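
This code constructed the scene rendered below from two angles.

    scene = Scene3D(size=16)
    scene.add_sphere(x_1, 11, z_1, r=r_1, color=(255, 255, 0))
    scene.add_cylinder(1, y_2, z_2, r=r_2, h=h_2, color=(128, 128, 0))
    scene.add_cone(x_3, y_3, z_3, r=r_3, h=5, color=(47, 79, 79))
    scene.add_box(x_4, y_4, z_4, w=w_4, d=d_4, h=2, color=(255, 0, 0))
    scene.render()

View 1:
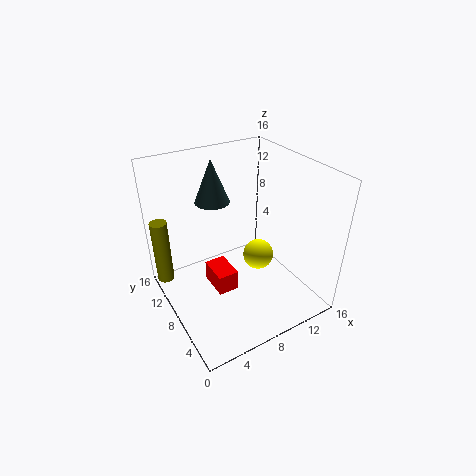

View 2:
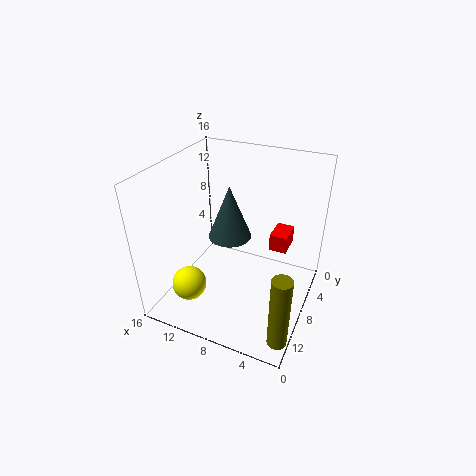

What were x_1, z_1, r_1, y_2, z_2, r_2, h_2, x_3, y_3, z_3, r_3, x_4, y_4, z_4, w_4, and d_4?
x_1 = 13, z_1 = 2, r_1 = 2, y_2 = 14, z_2 = 1, r_2 = 1, h_2 = 8, x_3 = 7, y_3 = 12, z_3 = 11, r_3 = 2, x_4 = 3, y_4 = 3, z_4 = 6, w_4 = 2, d_4 = 3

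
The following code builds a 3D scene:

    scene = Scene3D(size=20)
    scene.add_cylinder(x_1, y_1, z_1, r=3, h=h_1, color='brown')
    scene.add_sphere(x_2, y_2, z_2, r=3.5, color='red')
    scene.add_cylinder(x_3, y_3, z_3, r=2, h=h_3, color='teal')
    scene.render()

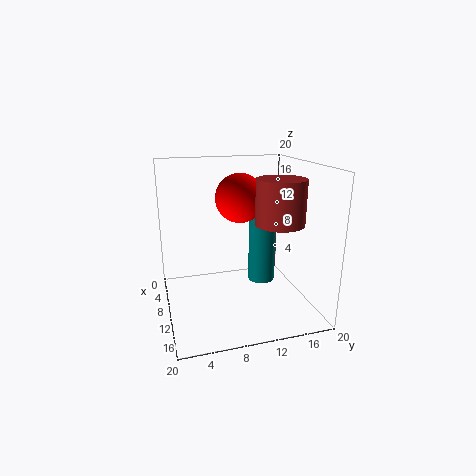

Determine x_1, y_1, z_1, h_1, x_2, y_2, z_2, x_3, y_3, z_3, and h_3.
x_1 = 16
y_1 = 13.5
z_1 = 13.5
h_1 = 5.5
x_2 = 7.5
y_2 = 11
z_2 = 15
x_3 = 7.5
y_3 = 14.5
z_3 = 2
h_3 = 10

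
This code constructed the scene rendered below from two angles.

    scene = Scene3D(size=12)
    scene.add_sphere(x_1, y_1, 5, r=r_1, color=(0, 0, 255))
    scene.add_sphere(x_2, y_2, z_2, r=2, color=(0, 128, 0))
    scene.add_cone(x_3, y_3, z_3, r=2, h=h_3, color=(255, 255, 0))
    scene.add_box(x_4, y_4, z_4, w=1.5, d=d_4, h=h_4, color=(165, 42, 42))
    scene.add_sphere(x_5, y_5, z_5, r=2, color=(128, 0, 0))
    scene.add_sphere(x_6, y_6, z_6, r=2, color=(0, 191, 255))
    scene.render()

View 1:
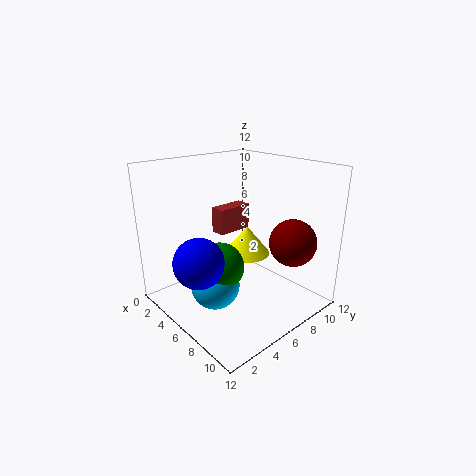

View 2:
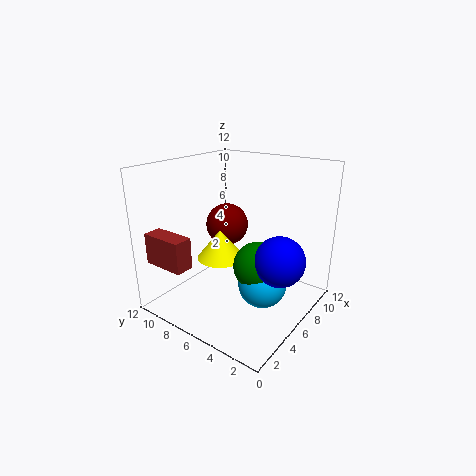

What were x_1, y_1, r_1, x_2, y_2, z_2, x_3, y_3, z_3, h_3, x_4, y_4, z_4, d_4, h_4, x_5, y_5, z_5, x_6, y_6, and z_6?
x_1 = 6
y_1 = 2
r_1 = 2
x_2 = 6
y_2 = 4
z_2 = 4
x_3 = 5.5
y_3 = 7.5
z_3 = 4
h_3 = 2.5
x_4 = 0.5
y_4 = 7.5
z_4 = 4.5
d_4 = 3.5
h_4 = 2.5
x_5 = 9
y_5 = 9.5
z_5 = 5.5
x_6 = 6
y_6 = 3.5
z_6 = 2.5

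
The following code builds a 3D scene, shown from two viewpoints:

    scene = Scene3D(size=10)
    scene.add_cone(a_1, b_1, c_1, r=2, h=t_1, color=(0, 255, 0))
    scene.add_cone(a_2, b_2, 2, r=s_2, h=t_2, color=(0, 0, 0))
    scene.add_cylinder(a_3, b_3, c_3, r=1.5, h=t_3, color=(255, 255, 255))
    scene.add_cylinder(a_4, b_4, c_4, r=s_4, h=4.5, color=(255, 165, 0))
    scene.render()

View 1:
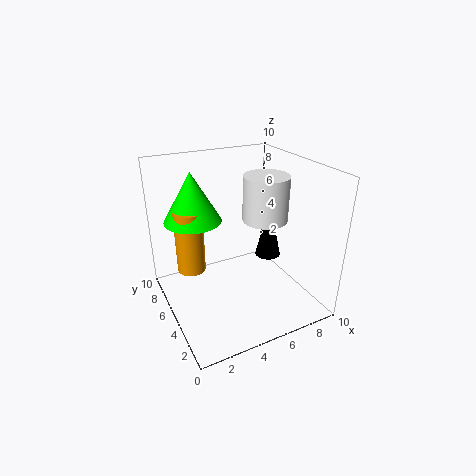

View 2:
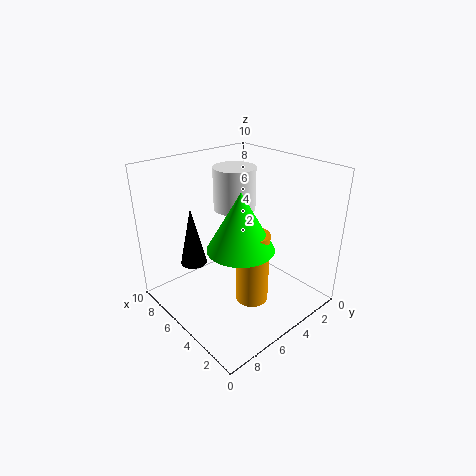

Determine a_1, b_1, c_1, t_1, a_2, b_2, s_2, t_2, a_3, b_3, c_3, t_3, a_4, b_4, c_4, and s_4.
a_1 = 2.5
b_1 = 7
c_1 = 6
t_1 = 3.5
a_2 = 8.5
b_2 = 6.5
s_2 = 1
t_2 = 4.5
a_3 = 6.5
b_3 = 4
c_3 = 6.5
t_3 = 3
a_4 = 2
b_4 = 6.5
c_4 = 2.5
s_4 = 1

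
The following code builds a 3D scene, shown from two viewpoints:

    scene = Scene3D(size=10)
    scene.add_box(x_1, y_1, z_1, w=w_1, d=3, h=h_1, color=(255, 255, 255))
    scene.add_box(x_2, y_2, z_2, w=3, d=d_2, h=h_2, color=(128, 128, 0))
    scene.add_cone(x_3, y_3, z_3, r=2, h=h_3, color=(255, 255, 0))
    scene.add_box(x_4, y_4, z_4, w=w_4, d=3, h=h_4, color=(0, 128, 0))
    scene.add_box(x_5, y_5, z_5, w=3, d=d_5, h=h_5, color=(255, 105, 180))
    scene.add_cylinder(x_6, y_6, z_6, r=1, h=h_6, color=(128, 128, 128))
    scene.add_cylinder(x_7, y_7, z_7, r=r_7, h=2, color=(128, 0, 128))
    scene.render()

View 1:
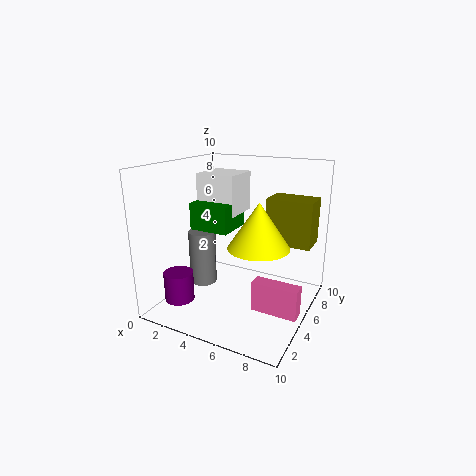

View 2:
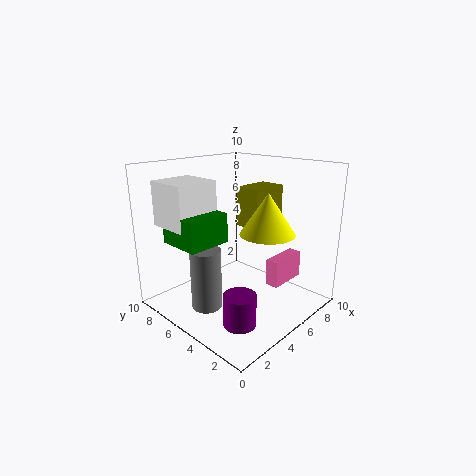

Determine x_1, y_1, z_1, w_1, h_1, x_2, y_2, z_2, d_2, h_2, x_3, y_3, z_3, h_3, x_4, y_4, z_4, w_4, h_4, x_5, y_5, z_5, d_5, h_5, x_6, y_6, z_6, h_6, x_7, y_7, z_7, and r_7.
x_1 = 1, y_1 = 6, z_1 = 6, w_1 = 3, h_1 = 3, x_2 = 7, y_2 = 5, z_2 = 5, d_2 = 2, h_2 = 3, x_3 = 7, y_3 = 4, z_3 = 5, h_3 = 3, x_4 = 1, y_4 = 5, z_4 = 5, w_4 = 3, h_4 = 2, x_5 = 7, y_5 = 3, z_5 = 1, d_5 = 1, h_5 = 2, x_6 = 2, y_6 = 5, z_6 = 1, h_6 = 4, x_7 = 2, y_7 = 2, z_7 = 1, r_7 = 1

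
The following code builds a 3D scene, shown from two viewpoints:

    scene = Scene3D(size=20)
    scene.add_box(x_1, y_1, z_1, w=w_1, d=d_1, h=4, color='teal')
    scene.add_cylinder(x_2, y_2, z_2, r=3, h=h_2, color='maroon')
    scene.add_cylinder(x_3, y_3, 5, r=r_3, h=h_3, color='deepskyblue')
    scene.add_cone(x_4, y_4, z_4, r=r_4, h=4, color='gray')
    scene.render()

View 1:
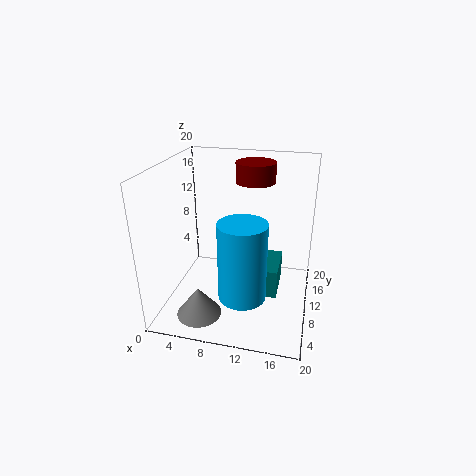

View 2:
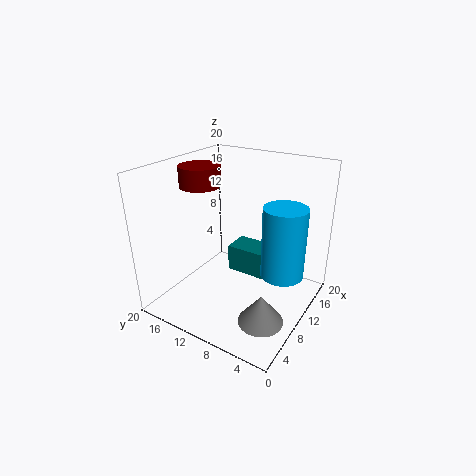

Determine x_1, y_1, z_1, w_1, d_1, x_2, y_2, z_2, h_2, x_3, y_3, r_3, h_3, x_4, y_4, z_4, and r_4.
x_1 = 12; y_1 = 7; z_1 = 3; w_1 = 4; d_1 = 6; x_2 = 11; y_2 = 17; z_2 = 16; h_2 = 3; x_3 = 12; y_3 = 4; r_3 = 3; h_3 = 10; x_4 = 6; y_4 = 4; z_4 = 1; r_4 = 3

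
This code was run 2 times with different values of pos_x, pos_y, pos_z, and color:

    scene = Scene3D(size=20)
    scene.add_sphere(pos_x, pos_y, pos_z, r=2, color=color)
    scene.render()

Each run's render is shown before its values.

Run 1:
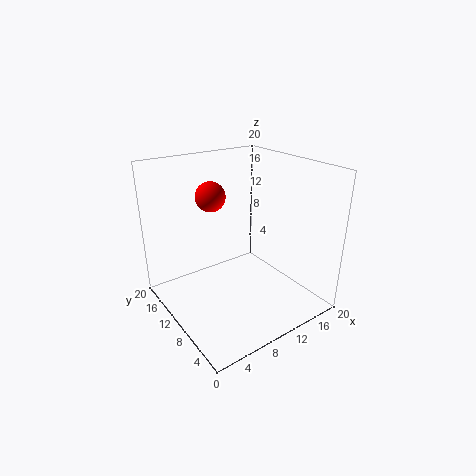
pos_x = 7, pos_y = 12, pos_z = 16, color = 'red'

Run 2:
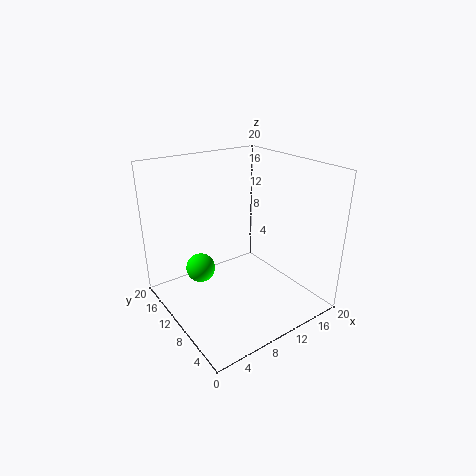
pos_x = 5, pos_y = 12, pos_z = 6, color = 'lime'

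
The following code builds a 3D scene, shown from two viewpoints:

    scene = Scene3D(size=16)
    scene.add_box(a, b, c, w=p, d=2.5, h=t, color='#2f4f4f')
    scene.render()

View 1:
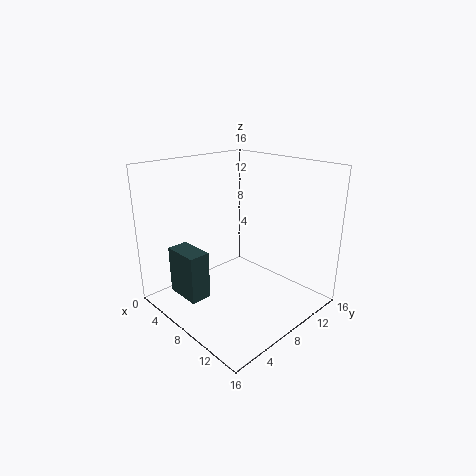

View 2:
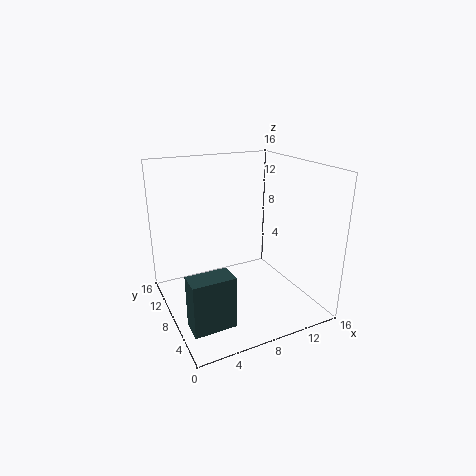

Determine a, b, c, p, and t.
a = 1
b = 3.25
c = 0.25
p = 4.5
t = 5.75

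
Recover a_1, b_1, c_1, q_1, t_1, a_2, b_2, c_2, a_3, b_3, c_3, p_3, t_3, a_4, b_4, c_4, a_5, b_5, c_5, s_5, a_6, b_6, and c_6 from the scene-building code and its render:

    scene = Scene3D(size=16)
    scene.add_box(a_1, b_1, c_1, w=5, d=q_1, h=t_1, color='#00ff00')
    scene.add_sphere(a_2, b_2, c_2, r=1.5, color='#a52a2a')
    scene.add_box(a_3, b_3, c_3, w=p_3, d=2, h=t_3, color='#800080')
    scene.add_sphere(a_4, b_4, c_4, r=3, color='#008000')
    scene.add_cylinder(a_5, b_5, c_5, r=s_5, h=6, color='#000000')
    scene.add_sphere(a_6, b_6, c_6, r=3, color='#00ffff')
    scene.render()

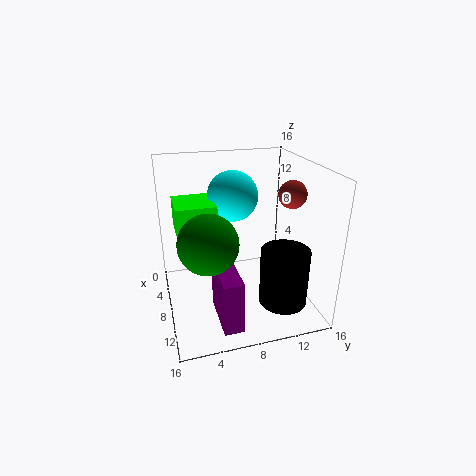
a_1 = 2; b_1 = 1.5; c_1 = 8; q_1 = 4.5; t_1 = 3.5; a_2 = 9.5; b_2 = 13.5; c_2 = 13; a_3 = 10; b_3 = 4.5; c_3 = 1.5; p_3 = 5.5; t_3 = 5.5; a_4 = 11.5; b_4 = 4; c_4 = 9.5; a_5 = 13; b_5 = 11.5; c_5 = 2.5; s_5 = 2.5; a_6 = 4; b_6 = 8.5; c_6 = 11.5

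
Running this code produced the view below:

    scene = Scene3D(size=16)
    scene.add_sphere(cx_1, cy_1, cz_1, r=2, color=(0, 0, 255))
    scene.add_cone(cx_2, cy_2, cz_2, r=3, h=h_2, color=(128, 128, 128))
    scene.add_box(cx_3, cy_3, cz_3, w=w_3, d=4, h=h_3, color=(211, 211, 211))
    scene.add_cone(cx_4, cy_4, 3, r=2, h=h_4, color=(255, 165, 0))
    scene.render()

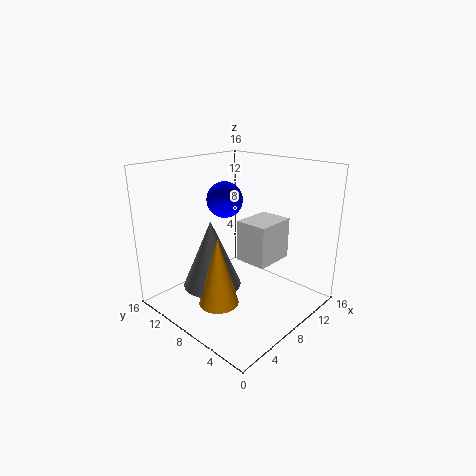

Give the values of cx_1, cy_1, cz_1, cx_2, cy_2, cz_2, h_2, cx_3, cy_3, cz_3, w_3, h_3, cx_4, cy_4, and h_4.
cx_1 = 8; cy_1 = 10; cz_1 = 12; cx_2 = 4; cy_2 = 8; cz_2 = 4; h_2 = 7; cx_3 = 10; cy_3 = 6; cz_3 = 4; w_3 = 5; h_3 = 5; cx_4 = 3; cy_4 = 6; h_4 = 7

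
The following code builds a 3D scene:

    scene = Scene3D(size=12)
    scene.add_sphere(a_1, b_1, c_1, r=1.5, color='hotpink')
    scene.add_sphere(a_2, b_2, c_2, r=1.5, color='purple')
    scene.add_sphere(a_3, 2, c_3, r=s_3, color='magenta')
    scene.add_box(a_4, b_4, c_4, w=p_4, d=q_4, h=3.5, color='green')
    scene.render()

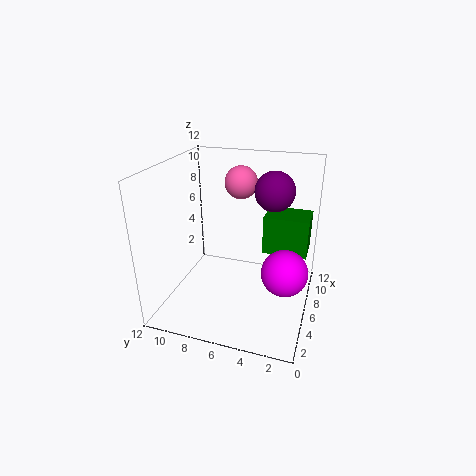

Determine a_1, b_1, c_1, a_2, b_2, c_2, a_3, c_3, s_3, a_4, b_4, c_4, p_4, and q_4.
a_1 = 10
b_1 = 7
c_1 = 9.5
a_2 = 5.5
b_2 = 3
c_2 = 10.5
a_3 = 6.5
c_3 = 3
s_3 = 2
a_4 = 8.5
b_4 = 0.5
c_4 = 3.5
p_4 = 3
q_4 = 4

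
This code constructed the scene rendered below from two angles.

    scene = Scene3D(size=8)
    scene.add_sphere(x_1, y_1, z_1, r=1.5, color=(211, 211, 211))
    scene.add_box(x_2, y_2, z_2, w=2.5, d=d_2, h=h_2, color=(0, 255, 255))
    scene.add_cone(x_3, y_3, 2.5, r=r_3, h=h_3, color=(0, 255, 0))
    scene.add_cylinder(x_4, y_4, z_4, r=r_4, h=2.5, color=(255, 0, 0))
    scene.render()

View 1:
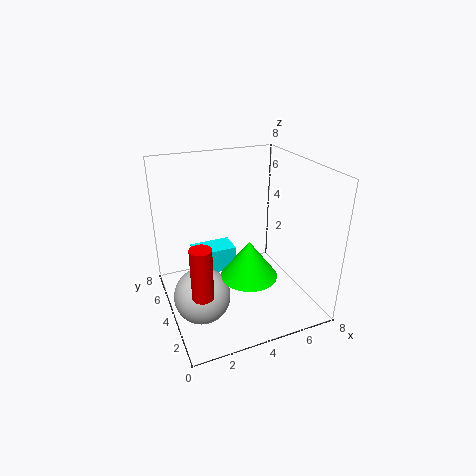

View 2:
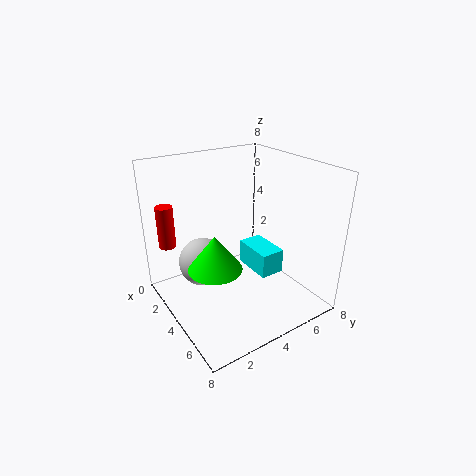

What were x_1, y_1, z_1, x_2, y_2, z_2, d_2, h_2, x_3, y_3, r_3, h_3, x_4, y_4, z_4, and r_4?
x_1 = 1.5, y_1 = 3, z_1 = 1.5, x_2 = 2, y_2 = 5.5, z_2 = 1, d_2 = 1.5, h_2 = 1.5, x_3 = 4, y_3 = 2.5, r_3 = 1.5, h_3 = 2, x_4 = 1, y_4 = 1, z_4 = 3, r_4 = 0.5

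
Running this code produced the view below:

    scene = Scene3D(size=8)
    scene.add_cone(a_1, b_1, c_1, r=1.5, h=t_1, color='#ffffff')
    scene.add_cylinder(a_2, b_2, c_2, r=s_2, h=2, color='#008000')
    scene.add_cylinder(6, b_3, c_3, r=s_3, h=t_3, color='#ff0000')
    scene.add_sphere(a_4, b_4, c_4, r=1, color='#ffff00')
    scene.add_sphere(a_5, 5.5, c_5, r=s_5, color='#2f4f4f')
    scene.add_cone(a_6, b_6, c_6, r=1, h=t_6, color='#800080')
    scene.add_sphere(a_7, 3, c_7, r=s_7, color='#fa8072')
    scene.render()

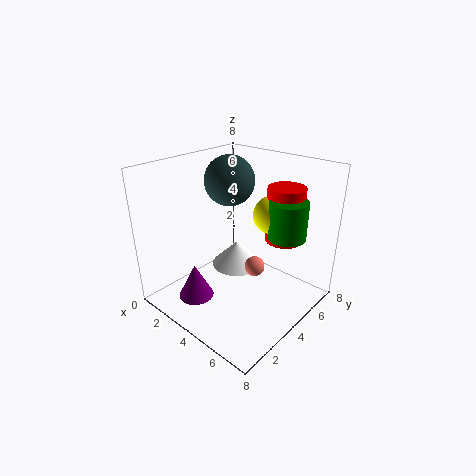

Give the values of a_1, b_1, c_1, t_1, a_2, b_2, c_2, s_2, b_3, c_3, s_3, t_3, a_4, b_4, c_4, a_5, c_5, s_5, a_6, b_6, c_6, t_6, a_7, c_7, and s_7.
a_1 = 3, b_1 = 5, c_1 = 1.5, t_1 = 1.5, a_2 = 6.5, b_2 = 5, c_2 = 4.5, s_2 = 1, b_3 = 5.5, c_3 = 4, s_3 = 1, t_3 = 3, a_4 = 5.5, b_4 = 5, c_4 = 5.5, a_5 = 2, c_5 = 6.5, s_5 = 1.5, a_6 = 2.5, b_6 = 2, c_6 = 0.5, t_6 = 2, a_7 = 6, c_7 = 3.5, s_7 = 0.5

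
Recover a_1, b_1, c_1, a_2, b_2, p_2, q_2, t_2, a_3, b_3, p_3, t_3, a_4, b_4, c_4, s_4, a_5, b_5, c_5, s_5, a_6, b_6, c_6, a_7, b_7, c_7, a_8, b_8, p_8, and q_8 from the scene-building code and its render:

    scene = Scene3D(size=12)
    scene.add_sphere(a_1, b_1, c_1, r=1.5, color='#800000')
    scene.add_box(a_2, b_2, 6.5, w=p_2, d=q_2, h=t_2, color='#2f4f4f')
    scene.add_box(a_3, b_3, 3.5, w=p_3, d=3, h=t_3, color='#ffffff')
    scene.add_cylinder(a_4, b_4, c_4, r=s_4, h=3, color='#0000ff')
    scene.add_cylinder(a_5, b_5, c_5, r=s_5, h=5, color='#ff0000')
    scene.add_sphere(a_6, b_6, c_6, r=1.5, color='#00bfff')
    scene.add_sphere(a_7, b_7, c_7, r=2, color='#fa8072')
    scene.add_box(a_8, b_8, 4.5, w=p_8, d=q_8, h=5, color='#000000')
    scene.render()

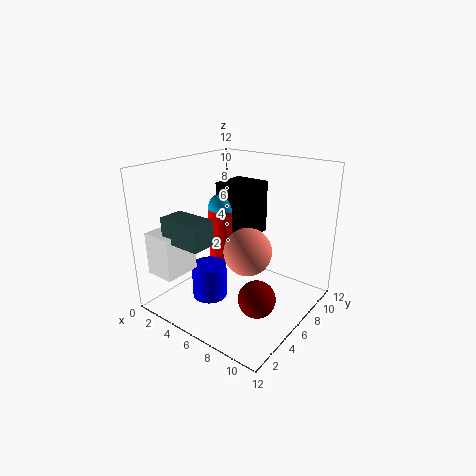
a_1 = 9
b_1 = 4.5
c_1 = 2
a_2 = 2.5
b_2 = 1
p_2 = 3.5
q_2 = 2
t_2 = 2
a_3 = 1
b_3 = 0.5
p_3 = 2.5
t_3 = 3.5
a_4 = 4
b_4 = 4.5
c_4 = 0.5
s_4 = 1.5
a_5 = 2
b_5 = 9
c_5 = 2
s_5 = 1.5
a_6 = 2
b_6 = 9
c_6 = 7
a_7 = 7
b_7 = 6
c_7 = 5
a_8 = 1.5
b_8 = 8.5
p_8 = 3.5
q_8 = 3.5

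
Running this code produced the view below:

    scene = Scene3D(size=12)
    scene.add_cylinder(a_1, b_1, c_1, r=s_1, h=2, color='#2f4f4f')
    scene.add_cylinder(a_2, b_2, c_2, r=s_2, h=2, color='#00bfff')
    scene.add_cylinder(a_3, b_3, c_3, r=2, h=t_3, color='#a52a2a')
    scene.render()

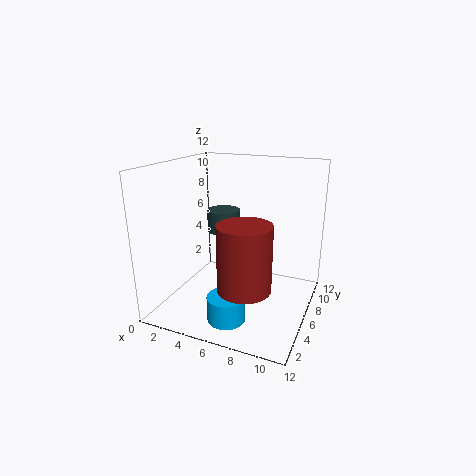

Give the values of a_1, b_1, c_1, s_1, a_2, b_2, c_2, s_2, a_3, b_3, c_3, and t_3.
a_1 = 3.5
b_1 = 8.5
c_1 = 5.5
s_1 = 1.5
a_2 = 6.5
b_2 = 2.5
c_2 = 0.5
s_2 = 1.5
a_3 = 8
b_3 = 2.5
c_3 = 3.5
t_3 = 5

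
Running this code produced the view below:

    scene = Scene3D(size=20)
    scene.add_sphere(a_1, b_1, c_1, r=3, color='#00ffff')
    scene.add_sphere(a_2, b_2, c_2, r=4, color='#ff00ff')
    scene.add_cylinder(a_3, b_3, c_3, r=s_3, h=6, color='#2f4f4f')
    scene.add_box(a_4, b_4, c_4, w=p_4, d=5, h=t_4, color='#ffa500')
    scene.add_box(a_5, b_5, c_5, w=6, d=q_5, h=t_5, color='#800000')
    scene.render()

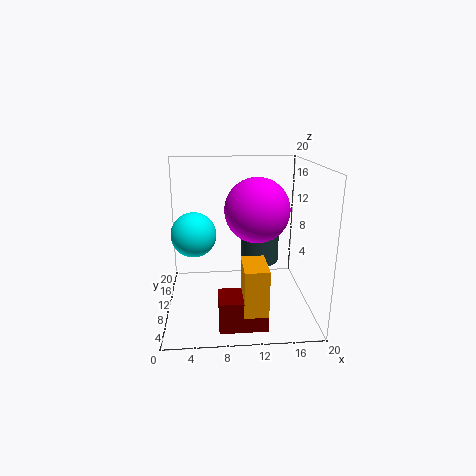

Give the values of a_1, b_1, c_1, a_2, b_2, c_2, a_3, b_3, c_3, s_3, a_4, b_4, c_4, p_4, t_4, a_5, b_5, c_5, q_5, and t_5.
a_1 = 4; b_1 = 9; c_1 = 11; a_2 = 12; b_2 = 6; c_2 = 15; a_3 = 14; b_3 = 16; c_3 = 4; s_3 = 3; a_4 = 10; b_4 = 1; c_4 = 3; p_4 = 3; t_4 = 6; a_5 = 7; b_5 = 1; c_5 = 1; q_5 = 4; t_5 = 4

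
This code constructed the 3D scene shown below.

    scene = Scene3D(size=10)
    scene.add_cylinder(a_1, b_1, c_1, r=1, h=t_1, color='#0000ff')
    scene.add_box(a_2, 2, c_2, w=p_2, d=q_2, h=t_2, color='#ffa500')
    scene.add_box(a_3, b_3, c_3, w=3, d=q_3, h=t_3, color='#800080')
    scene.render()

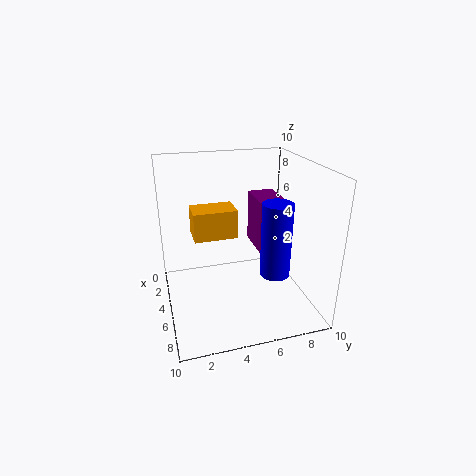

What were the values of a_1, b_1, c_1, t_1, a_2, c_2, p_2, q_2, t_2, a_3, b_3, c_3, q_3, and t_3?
a_1 = 7; b_1 = 7; c_1 = 3; t_1 = 5; a_2 = 3; c_2 = 5; p_2 = 2; q_2 = 3; t_2 = 2; a_3 = 1; b_3 = 7; c_3 = 3; q_3 = 2; t_3 = 4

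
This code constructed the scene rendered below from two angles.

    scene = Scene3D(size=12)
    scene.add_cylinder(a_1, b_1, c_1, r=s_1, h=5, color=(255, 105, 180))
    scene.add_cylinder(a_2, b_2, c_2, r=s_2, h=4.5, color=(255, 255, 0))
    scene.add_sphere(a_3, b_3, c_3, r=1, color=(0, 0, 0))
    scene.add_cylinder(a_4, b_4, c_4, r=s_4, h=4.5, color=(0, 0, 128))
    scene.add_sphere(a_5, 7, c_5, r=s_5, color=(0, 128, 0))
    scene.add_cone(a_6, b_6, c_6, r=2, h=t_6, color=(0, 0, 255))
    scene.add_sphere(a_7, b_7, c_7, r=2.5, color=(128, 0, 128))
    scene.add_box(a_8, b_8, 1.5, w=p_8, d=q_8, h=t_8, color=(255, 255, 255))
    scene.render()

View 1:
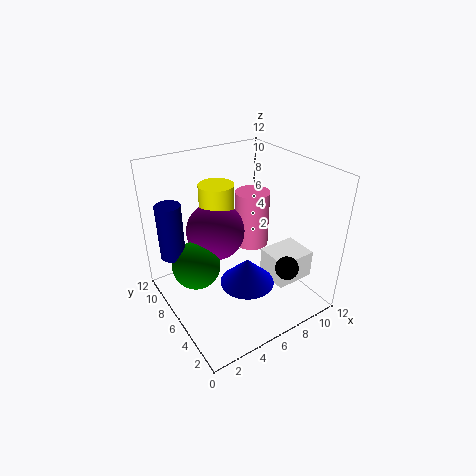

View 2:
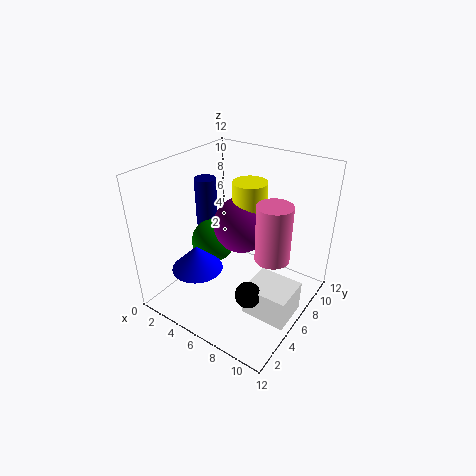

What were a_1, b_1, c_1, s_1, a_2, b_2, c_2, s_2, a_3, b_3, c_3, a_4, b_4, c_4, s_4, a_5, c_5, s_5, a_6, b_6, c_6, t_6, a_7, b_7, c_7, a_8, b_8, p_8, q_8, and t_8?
a_1 = 8.5; b_1 = 7.5; c_1 = 4; s_1 = 1.5; a_2 = 5.5; b_2 = 8.5; c_2 = 5.5; s_2 = 1.5; a_3 = 9; b_3 = 3; c_3 = 3.5; a_4 = 1; b_4 = 8; c_4 = 5; s_4 = 1; a_5 = 2.5; c_5 = 4; s_5 = 2; a_6 = 4.5; b_6 = 2.5; c_6 = 4.5; t_6 = 2; a_7 = 5; b_7 = 8; c_7 = 6; a_8 = 8.5; b_8 = 3; p_8 = 3.5; q_8 = 3; t_8 = 2.5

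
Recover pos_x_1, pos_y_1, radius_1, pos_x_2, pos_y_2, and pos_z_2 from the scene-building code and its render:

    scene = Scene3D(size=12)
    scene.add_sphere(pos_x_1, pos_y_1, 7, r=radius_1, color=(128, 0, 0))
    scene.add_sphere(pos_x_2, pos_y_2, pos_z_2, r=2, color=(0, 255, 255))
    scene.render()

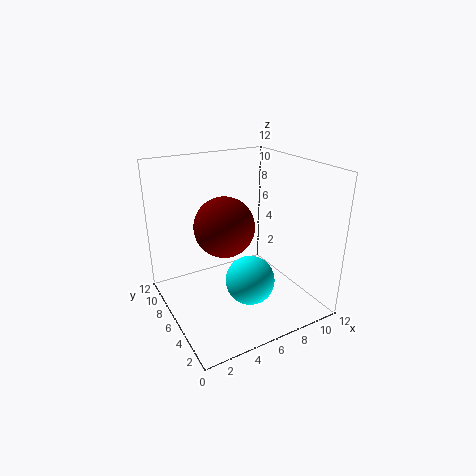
pos_x_1 = 5; pos_y_1 = 6.5; radius_1 = 2.5; pos_x_2 = 6; pos_y_2 = 4; pos_z_2 = 3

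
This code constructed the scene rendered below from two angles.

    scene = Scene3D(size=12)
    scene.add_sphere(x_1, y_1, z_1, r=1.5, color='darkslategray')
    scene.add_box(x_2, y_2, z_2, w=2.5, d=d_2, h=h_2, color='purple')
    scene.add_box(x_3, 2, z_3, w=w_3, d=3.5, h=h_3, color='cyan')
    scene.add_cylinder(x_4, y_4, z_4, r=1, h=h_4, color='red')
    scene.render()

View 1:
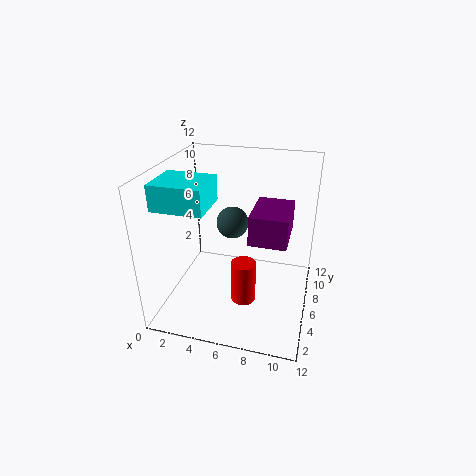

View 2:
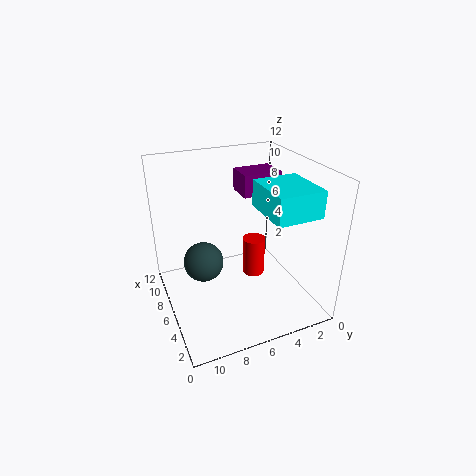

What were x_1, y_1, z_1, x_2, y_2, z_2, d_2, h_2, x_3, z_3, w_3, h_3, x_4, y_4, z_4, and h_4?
x_1 = 4.5
y_1 = 9.5
z_1 = 5.5
x_2 = 8
y_2 = 1
z_2 = 8.5
d_2 = 3.5
h_2 = 2
x_3 = 0.5
z_3 = 9.5
w_3 = 4
h_3 = 2
x_4 = 7
y_4 = 4
z_4 = 1.5
h_4 = 3.5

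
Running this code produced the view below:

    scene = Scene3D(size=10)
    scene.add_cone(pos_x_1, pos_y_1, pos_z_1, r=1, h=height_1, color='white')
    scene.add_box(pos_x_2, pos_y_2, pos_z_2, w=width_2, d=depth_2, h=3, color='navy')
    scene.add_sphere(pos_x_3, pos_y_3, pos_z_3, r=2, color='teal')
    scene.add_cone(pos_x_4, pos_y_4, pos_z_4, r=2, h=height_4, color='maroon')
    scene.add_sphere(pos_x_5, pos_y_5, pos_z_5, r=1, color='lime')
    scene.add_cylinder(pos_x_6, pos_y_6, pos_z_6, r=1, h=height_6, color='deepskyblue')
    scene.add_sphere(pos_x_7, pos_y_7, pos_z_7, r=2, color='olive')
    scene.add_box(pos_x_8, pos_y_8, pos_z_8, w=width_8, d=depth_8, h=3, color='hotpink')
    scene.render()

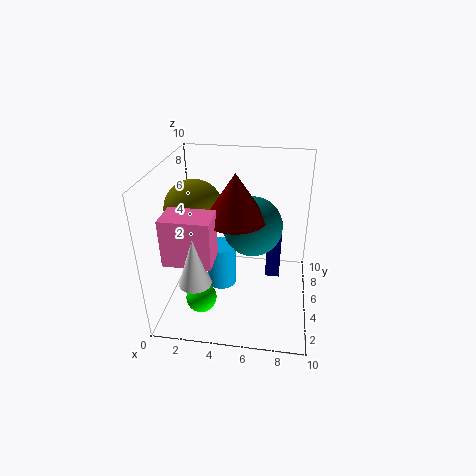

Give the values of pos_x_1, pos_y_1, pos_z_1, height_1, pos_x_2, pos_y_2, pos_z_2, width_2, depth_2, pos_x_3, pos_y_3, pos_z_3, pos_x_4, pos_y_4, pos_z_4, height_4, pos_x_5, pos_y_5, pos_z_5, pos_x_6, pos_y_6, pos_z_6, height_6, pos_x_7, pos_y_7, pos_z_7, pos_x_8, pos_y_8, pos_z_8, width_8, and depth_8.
pos_x_1 = 3, pos_y_1 = 1, pos_z_1 = 4, height_1 = 3, pos_x_2 = 7, pos_y_2 = 5, pos_z_2 = 2, width_2 = 1, depth_2 = 3, pos_x_3 = 6, pos_y_3 = 5, pos_z_3 = 6, pos_x_4 = 5, pos_y_4 = 4, pos_z_4 = 7, height_4 = 3, pos_x_5 = 3, pos_y_5 = 2, pos_z_5 = 2, pos_x_6 = 4, pos_y_6 = 4, pos_z_6 = 2, height_6 = 3, pos_x_7 = 2, pos_y_7 = 5, pos_z_7 = 7, pos_x_8 = 1, pos_y_8 = 1, pos_z_8 = 5, width_8 = 3, depth_8 = 2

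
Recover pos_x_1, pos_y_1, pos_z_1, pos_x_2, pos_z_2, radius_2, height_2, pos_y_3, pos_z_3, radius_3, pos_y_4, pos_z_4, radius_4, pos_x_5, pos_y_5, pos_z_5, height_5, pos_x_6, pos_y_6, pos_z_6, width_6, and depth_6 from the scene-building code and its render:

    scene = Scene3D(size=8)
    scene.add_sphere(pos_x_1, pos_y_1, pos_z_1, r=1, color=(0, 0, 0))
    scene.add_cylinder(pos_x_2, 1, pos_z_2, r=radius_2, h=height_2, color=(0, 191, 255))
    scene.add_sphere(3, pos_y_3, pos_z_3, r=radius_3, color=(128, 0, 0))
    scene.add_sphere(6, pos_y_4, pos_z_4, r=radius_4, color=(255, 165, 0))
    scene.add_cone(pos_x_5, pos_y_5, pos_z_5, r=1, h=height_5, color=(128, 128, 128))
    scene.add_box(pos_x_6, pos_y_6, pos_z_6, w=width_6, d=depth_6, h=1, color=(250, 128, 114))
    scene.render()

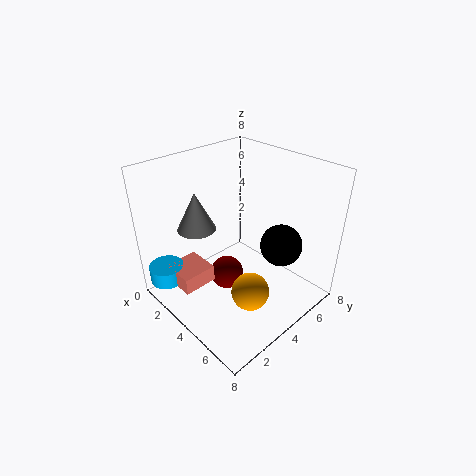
pos_x_1 = 7; pos_y_1 = 4; pos_z_1 = 5; pos_x_2 = 1; pos_z_2 = 1; radius_2 = 1; height_2 = 1; pos_y_3 = 4; pos_z_3 = 1; radius_3 = 1; pos_y_4 = 3; pos_z_4 = 2; radius_4 = 1; pos_x_5 = 3; pos_y_5 = 2; pos_z_5 = 5; height_5 = 2; pos_x_6 = 1; pos_y_6 = 1; pos_z_6 = 1; width_6 = 2; depth_6 = 2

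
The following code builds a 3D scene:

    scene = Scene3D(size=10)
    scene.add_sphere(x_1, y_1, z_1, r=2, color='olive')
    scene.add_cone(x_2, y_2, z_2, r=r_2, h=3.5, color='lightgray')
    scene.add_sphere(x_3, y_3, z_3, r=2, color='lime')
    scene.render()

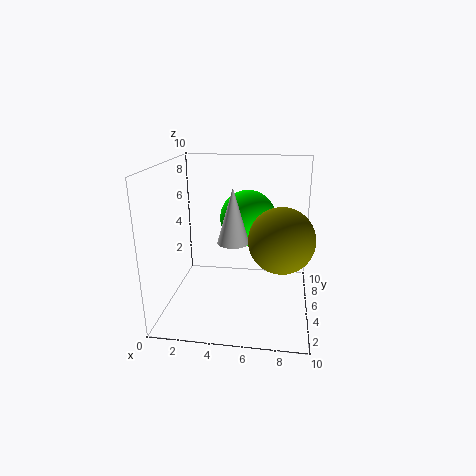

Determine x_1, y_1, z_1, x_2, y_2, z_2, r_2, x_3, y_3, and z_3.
x_1 = 8, y_1 = 2.5, z_1 = 6, x_2 = 5, y_2 = 3, z_2 = 5.5, r_2 = 1, x_3 = 5.5, y_3 = 6.5, z_3 = 6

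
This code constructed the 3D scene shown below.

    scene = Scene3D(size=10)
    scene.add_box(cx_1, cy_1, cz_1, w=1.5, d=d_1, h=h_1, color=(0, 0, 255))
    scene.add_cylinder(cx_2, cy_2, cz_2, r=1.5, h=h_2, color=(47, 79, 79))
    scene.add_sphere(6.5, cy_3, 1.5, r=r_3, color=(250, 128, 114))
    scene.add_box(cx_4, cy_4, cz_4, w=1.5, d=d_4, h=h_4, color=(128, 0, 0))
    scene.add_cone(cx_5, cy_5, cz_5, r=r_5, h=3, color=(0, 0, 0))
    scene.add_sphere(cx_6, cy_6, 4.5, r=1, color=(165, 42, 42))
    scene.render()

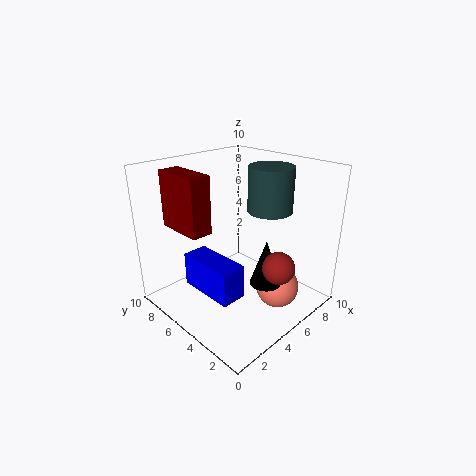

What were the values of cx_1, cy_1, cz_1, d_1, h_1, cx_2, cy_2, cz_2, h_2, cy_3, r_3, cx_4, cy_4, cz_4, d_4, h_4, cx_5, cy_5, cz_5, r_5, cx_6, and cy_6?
cx_1 = 0.5
cy_1 = 1.5
cz_1 = 3.5
d_1 = 3.5
h_1 = 2
cx_2 = 6.5
cy_2 = 3.5
cz_2 = 7
h_2 = 3
cy_3 = 2.5
r_3 = 1.5
cx_4 = 2
cy_4 = 6
cz_4 = 5.5
d_4 = 3.5
h_4 = 4
cx_5 = 4.5
cy_5 = 2
cz_5 = 3
r_5 = 1
cx_6 = 4.5
cy_6 = 1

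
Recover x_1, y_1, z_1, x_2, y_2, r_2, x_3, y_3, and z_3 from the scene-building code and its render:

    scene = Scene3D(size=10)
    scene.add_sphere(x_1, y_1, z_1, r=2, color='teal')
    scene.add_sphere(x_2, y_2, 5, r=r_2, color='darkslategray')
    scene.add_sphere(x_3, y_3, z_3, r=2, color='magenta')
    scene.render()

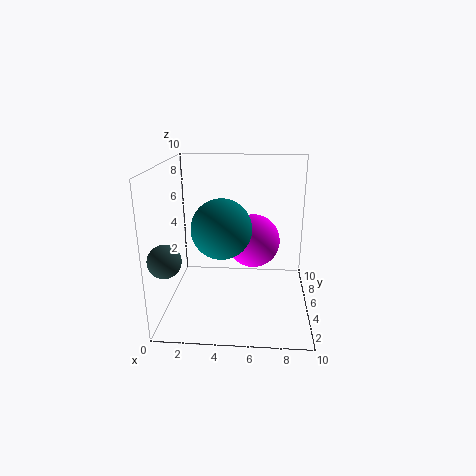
x_1 = 4, y_1 = 4, z_1 = 6, x_2 = 1, y_2 = 1, r_2 = 1, x_3 = 6, y_3 = 7, z_3 = 4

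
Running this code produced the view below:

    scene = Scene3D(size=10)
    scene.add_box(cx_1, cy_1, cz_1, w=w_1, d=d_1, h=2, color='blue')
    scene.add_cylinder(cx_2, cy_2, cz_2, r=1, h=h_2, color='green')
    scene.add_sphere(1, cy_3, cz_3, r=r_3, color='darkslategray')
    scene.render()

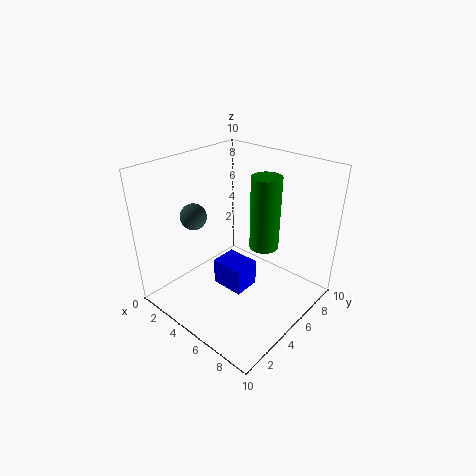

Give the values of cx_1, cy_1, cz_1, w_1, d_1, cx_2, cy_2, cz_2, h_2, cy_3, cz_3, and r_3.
cx_1 = 3; cy_1 = 4.5; cz_1 = 0.5; w_1 = 2.5; d_1 = 2; cx_2 = 6.5; cy_2 = 6; cz_2 = 4.5; h_2 = 5; cy_3 = 4.5; cz_3 = 5.5; r_3 = 1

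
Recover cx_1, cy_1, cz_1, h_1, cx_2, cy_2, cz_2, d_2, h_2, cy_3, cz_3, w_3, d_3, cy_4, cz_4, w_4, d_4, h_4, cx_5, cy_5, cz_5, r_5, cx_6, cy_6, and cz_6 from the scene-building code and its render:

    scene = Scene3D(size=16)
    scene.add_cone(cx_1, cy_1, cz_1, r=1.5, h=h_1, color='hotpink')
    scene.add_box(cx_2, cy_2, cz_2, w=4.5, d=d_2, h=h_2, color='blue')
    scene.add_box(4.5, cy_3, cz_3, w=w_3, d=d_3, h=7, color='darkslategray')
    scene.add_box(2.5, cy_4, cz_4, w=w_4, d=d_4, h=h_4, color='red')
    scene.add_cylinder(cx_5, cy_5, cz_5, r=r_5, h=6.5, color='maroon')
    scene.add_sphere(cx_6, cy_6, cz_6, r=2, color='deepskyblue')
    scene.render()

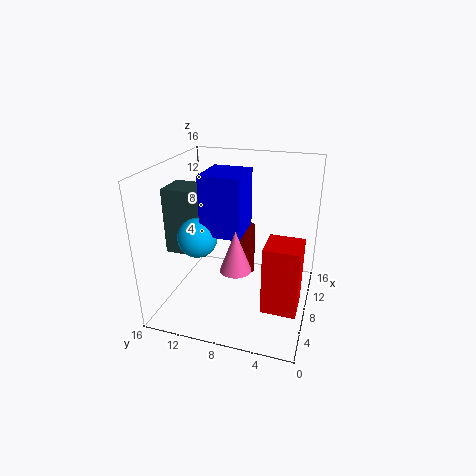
cx_1 = 2.5
cy_1 = 6.5
cz_1 = 7.5
h_1 = 4
cx_2 = 3.5
cy_2 = 6.5
cz_2 = 10
d_2 = 4
h_2 = 6
cy_3 = 10.5
cz_3 = 7
w_3 = 3.5
d_3 = 4.5
cy_4 = 0.5
cz_4 = 3
w_4 = 3.5
d_4 = 3.5
h_4 = 7
cx_5 = 13.5
cy_5 = 9
cz_5 = 0.5
r_5 = 1.5
cx_6 = 4
cy_6 = 11
cz_6 = 9.5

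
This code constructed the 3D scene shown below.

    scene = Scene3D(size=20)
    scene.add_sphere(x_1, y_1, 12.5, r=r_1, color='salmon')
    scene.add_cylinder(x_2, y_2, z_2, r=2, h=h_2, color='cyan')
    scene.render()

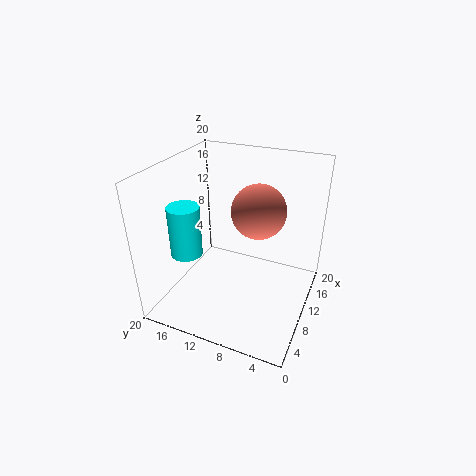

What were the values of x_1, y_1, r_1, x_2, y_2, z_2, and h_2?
x_1 = 14, y_1 = 8.5, r_1 = 4, x_2 = 4, y_2 = 14.5, z_2 = 10, h_2 = 6.5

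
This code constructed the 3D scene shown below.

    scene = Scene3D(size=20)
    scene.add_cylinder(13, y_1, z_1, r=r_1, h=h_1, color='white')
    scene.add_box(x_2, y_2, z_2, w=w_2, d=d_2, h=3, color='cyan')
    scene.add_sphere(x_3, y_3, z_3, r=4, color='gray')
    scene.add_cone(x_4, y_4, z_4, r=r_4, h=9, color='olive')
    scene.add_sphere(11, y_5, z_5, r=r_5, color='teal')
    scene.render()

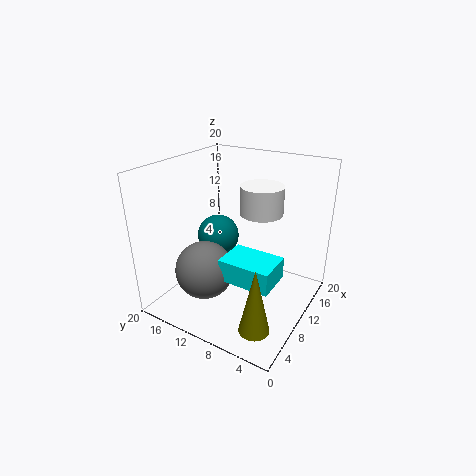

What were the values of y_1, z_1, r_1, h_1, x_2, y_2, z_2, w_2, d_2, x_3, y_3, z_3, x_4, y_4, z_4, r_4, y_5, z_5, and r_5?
y_1 = 8; z_1 = 13; r_1 = 3; h_1 = 4; x_2 = 5; y_2 = 3; z_2 = 6; w_2 = 5; d_2 = 7; x_3 = 6; y_3 = 13; z_3 = 6; x_4 = 4; y_4 = 4; z_4 = 1; r_4 = 2; y_5 = 14; z_5 = 9; r_5 = 3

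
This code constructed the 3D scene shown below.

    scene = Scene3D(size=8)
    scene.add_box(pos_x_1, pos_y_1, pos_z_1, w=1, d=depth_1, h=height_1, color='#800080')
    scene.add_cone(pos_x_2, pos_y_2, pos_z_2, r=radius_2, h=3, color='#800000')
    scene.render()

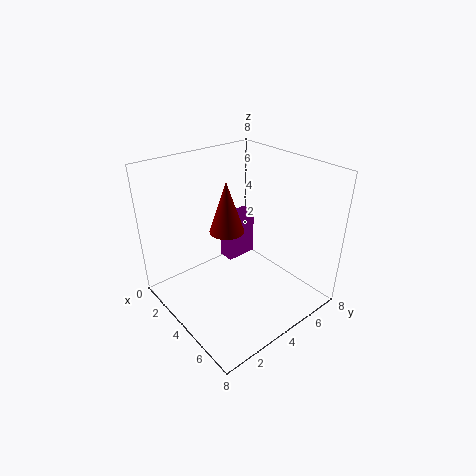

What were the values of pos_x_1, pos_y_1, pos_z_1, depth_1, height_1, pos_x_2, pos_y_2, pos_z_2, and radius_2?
pos_x_1 = 1, pos_y_1 = 5, pos_z_1 = 1, depth_1 = 2, height_1 = 3, pos_x_2 = 3, pos_y_2 = 4, pos_z_2 = 4, radius_2 = 1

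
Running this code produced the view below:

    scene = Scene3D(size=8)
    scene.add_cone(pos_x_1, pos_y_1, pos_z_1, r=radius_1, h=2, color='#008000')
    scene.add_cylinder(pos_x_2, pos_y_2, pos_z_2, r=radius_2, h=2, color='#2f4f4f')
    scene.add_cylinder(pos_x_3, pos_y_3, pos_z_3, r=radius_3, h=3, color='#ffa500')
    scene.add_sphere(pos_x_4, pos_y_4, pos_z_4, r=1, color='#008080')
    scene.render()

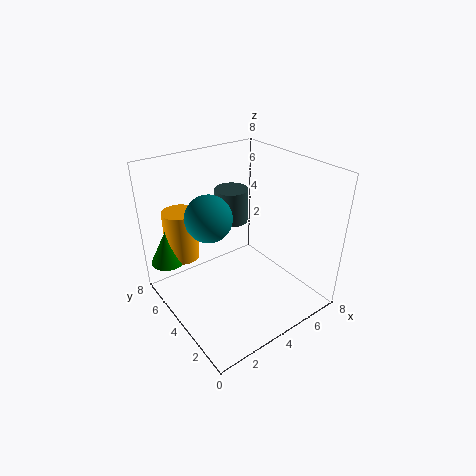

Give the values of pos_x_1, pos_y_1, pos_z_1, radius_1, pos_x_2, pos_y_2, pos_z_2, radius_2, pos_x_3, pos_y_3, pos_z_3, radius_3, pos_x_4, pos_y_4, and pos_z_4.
pos_x_1 = 1
pos_y_1 = 7
pos_z_1 = 2
radius_1 = 1
pos_x_2 = 5
pos_y_2 = 6
pos_z_2 = 4
radius_2 = 1
pos_x_3 = 2
pos_y_3 = 7
pos_z_3 = 2
radius_3 = 1
pos_x_4 = 1
pos_y_4 = 2
pos_z_4 = 7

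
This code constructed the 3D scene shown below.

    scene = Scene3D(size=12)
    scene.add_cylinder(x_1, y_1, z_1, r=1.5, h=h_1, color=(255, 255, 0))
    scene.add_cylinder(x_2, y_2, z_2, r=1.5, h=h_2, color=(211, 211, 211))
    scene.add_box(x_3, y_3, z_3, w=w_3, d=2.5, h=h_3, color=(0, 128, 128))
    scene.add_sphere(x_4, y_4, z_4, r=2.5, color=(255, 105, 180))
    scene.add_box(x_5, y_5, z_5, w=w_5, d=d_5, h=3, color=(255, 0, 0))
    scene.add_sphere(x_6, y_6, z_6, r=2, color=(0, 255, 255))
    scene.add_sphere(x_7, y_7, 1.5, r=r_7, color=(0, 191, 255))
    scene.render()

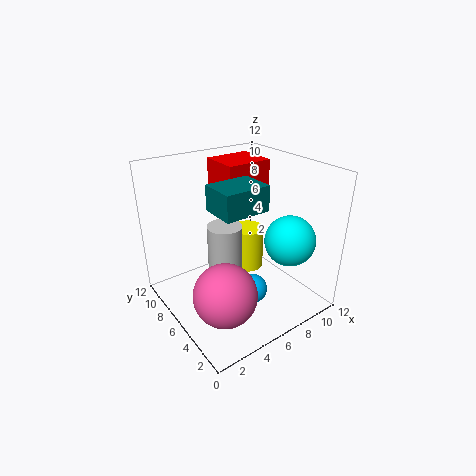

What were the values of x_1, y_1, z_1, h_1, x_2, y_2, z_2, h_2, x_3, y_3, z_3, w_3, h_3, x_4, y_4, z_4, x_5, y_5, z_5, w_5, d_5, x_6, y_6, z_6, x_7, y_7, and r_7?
x_1 = 8.75, y_1 = 8.25, z_1 = 1.25, h_1 = 4, x_2 = 5.5, y_2 = 7.25, z_2 = 0.75, h_2 = 6, x_3 = 2, y_3 = 1.5, z_3 = 10.25, w_3 = 3.25, h_3 = 1.75, x_4 = 3, y_4 = 3.5, z_4 = 3, x_5 = 6, y_5 = 7, z_5 = 8.75, w_5 = 4, d_5 = 3.5, x_6 = 8.5, y_6 = 2.5, z_6 = 6.5, x_7 = 6.5, y_7 = 4.5, r_7 = 1.25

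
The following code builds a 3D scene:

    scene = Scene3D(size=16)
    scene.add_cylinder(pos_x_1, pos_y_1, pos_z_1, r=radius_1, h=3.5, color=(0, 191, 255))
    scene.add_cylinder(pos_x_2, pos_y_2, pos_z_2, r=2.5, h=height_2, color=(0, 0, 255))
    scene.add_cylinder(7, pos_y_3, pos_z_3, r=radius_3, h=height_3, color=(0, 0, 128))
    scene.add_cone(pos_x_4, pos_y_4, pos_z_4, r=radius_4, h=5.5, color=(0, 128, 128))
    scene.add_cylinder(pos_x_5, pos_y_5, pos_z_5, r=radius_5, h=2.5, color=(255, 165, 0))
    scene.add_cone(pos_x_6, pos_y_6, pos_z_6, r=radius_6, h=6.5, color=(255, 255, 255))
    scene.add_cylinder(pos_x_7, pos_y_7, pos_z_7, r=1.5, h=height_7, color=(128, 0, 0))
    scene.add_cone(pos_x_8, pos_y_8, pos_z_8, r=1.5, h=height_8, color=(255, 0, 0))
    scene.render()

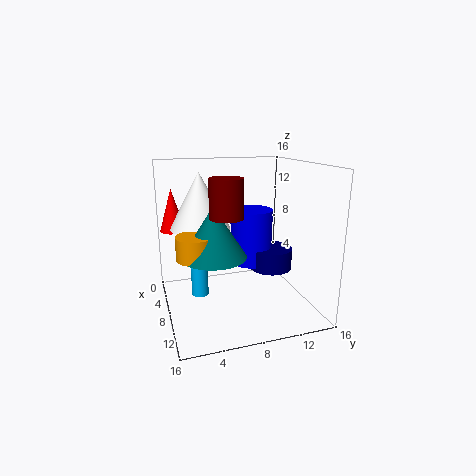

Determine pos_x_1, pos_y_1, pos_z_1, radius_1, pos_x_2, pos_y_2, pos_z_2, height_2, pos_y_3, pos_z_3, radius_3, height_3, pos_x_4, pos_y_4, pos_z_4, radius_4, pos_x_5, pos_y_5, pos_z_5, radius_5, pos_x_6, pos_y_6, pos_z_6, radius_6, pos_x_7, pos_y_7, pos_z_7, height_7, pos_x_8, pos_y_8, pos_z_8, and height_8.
pos_x_1 = 5.5, pos_y_1 = 4, pos_z_1 = 0.5, radius_1 = 1, pos_x_2 = 5.5, pos_y_2 = 10.5, pos_z_2 = 4, height_2 = 6.5, pos_y_3 = 12.5, pos_z_3 = 3.5, radius_3 = 2.5, height_3 = 2.5, pos_x_4 = 9, pos_y_4 = 5, pos_z_4 = 6.5, radius_4 = 3.5, pos_x_5 = 9, pos_y_5 = 3, pos_z_5 = 6.5, radius_5 = 2, pos_x_6 = 4.5, pos_y_6 = 4.5, pos_z_6 = 8.5, radius_6 = 3.5, pos_x_7 = 14, pos_y_7 = 5, pos_z_7 = 12, height_7 = 3.5, pos_x_8 = 3, pos_y_8 = 1.5, pos_z_8 = 8, height_8 = 5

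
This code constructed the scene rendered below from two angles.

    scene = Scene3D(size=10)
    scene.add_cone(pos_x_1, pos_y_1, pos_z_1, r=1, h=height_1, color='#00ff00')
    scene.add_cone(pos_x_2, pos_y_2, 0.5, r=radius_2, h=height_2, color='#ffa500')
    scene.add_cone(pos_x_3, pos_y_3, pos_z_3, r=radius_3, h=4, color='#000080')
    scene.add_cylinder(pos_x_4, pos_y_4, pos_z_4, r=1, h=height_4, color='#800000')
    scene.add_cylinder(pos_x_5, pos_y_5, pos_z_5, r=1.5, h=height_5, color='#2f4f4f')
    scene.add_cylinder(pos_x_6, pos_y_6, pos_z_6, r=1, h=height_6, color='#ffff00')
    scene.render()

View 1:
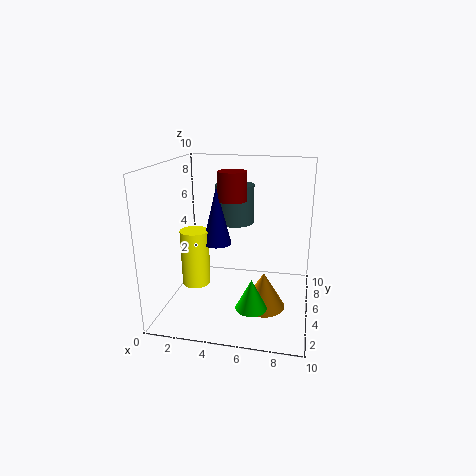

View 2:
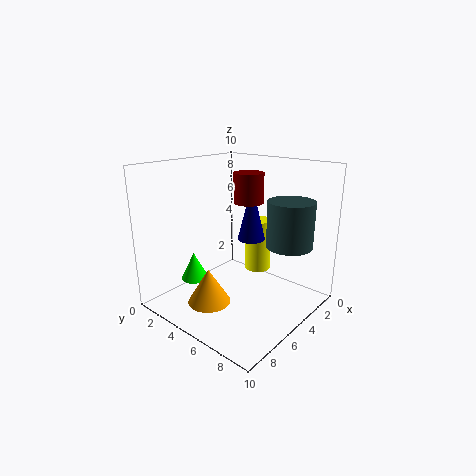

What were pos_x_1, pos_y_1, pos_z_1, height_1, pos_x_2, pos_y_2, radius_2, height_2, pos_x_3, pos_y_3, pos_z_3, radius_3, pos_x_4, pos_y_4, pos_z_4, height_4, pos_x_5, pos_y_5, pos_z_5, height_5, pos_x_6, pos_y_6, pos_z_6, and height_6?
pos_x_1 = 6.5; pos_y_1 = 2; pos_z_1 = 1.5; height_1 = 2; pos_x_2 = 7; pos_y_2 = 4; radius_2 = 1.5; height_2 = 2.5; pos_x_3 = 3.5; pos_y_3 = 5; pos_z_3 = 4.5; radius_3 = 1; pos_x_4 = 4.5; pos_y_4 = 5.5; pos_z_4 = 7.5; height_4 = 2; pos_x_5 = 4; pos_y_5 = 8.5; pos_z_5 = 5; height_5 = 3; pos_x_6 = 2; pos_y_6 = 4.5; pos_z_6 = 1.5; height_6 = 4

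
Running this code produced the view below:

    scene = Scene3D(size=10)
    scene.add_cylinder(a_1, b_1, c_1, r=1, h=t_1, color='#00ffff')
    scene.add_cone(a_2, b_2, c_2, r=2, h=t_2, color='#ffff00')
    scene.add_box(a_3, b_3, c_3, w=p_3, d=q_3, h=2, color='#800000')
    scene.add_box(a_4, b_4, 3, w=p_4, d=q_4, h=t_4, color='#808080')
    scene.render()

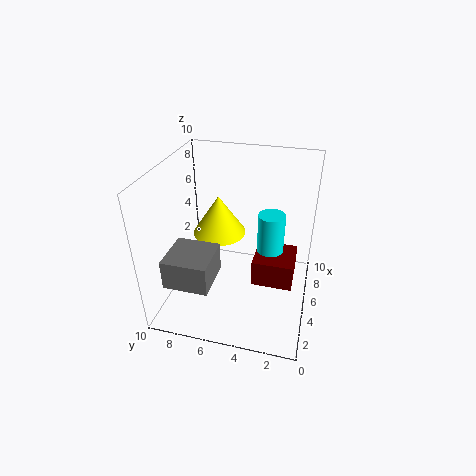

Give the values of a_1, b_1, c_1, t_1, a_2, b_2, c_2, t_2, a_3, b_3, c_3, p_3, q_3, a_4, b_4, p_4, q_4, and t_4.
a_1 = 7; b_1 = 3; c_1 = 1; t_1 = 5; a_2 = 7; b_2 = 7; c_2 = 4; t_2 = 3; a_3 = 5; b_3 = 1; c_3 = 1; p_3 = 3; q_3 = 3; a_4 = 1; b_4 = 6; p_4 = 3; q_4 = 3; t_4 = 2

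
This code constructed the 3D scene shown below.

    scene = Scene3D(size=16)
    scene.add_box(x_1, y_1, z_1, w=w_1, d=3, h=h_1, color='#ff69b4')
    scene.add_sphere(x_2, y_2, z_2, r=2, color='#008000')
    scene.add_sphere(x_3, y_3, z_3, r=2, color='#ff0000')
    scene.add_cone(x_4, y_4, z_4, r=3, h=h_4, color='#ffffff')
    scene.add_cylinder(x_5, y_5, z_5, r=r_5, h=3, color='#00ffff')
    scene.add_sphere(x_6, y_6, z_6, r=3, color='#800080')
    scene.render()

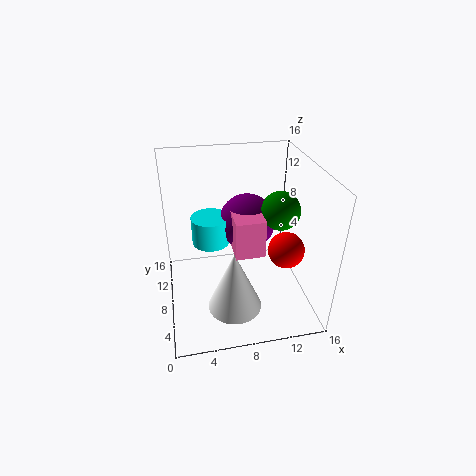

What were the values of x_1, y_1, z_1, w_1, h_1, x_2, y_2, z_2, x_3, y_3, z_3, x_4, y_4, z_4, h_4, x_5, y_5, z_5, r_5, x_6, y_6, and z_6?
x_1 = 7; y_1 = 4; z_1 = 8; w_1 = 3; h_1 = 4; x_2 = 12; y_2 = 6; z_2 = 12; x_3 = 13; y_3 = 6; z_3 = 7; x_4 = 7; y_4 = 5; z_4 = 1; h_4 = 7; x_5 = 5; y_5 = 8; z_5 = 8; r_5 = 2; x_6 = 9; y_6 = 8; z_6 = 10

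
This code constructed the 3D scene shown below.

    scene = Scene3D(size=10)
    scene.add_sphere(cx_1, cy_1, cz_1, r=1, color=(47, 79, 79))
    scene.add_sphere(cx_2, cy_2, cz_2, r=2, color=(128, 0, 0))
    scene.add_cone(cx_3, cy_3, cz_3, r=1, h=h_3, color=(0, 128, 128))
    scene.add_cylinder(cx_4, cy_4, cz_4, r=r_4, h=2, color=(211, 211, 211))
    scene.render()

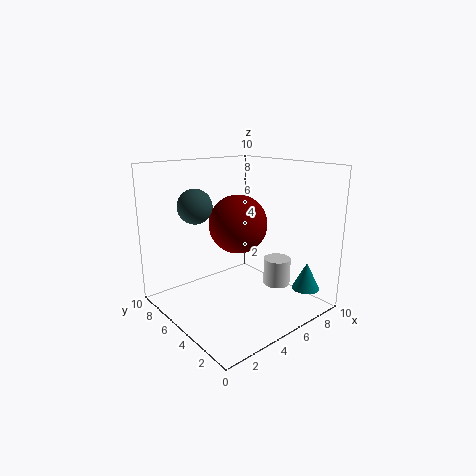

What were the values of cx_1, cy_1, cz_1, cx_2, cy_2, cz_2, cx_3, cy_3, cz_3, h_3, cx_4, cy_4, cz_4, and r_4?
cx_1 = 1, cy_1 = 4, cz_1 = 8, cx_2 = 5, cy_2 = 5, cz_2 = 6, cx_3 = 9, cy_3 = 2, cz_3 = 1, h_3 = 2, cx_4 = 8, cy_4 = 4, cz_4 = 1, r_4 = 1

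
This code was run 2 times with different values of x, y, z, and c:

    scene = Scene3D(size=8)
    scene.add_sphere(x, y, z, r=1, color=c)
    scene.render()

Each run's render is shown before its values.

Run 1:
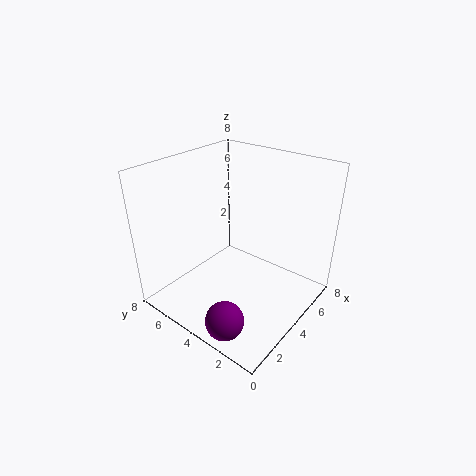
x = 1; y = 2.5; z = 1; c = 'purple'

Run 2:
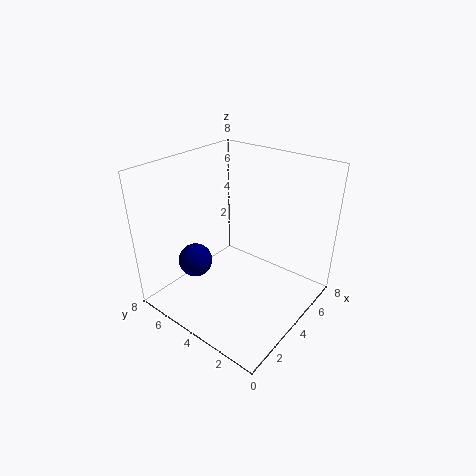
x = 3; y = 6.5; z = 2; c = 'navy'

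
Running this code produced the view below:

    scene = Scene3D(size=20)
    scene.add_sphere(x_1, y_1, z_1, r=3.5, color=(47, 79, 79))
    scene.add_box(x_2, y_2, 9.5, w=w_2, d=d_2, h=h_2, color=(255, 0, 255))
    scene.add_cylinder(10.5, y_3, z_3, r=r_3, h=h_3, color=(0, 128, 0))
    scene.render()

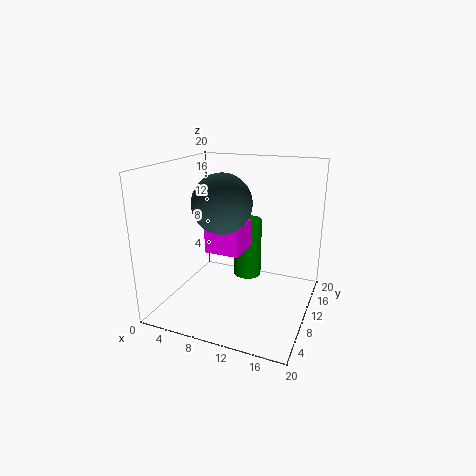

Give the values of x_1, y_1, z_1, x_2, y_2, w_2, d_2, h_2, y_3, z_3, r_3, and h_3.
x_1 = 10.5
y_1 = 4
z_1 = 16.5
x_2 = 7.5
y_2 = 5
w_2 = 4.5
d_2 = 5
h_2 = 3.5
y_3 = 12.5
z_3 = 3.5
r_3 = 2
h_3 = 8.5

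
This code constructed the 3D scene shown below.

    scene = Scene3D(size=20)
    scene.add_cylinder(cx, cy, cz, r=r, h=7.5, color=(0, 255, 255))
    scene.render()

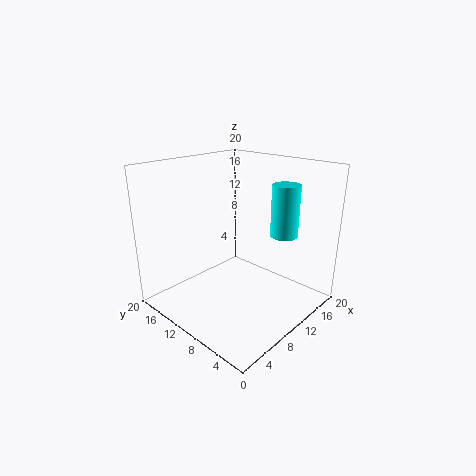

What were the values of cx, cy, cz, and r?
cx = 16; cy = 6.5; cz = 9.5; r = 2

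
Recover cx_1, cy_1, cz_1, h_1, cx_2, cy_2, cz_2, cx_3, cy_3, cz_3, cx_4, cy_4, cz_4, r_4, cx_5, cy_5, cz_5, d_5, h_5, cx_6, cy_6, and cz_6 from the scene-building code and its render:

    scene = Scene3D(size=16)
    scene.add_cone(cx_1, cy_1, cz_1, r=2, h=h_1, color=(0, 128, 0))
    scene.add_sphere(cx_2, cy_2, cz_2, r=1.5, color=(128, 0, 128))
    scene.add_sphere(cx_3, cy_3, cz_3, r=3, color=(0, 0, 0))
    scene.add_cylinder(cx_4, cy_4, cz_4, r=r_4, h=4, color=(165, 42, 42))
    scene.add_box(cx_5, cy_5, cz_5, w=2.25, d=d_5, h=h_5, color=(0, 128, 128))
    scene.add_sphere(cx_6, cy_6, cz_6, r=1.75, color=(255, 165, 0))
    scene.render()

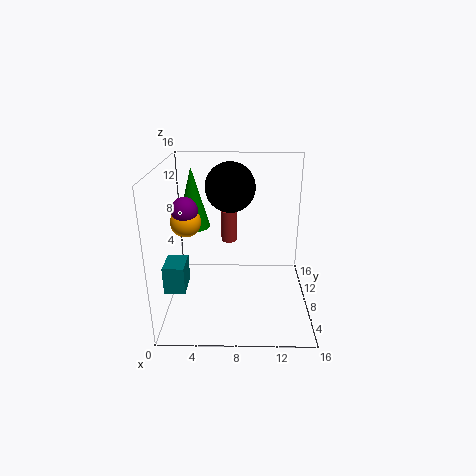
cx_1 = 2.5; cy_1 = 12; cz_1 = 7.75; h_1 = 7.25; cx_2 = 2; cy_2 = 9.25; cz_2 = 10.75; cx_3 = 7; cy_3 = 12.5; cz_3 = 12.5; cx_4 = 6.75; cy_4 = 13.5; cz_4 = 5.25; r_4 = 1; cx_5 = 0.25; cy_5 = 4; cz_5 = 3.25; d_5 = 3.25; h_5 = 3; cx_6 = 2; cy_6 = 9.5; cz_6 = 9.25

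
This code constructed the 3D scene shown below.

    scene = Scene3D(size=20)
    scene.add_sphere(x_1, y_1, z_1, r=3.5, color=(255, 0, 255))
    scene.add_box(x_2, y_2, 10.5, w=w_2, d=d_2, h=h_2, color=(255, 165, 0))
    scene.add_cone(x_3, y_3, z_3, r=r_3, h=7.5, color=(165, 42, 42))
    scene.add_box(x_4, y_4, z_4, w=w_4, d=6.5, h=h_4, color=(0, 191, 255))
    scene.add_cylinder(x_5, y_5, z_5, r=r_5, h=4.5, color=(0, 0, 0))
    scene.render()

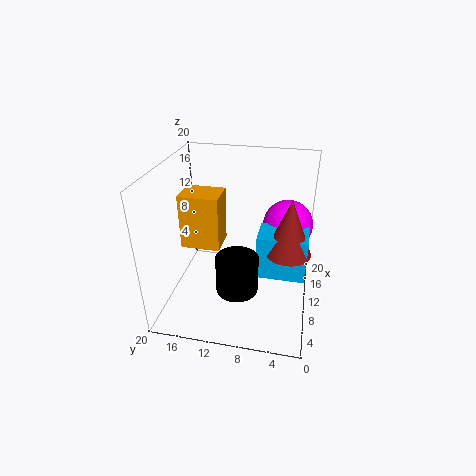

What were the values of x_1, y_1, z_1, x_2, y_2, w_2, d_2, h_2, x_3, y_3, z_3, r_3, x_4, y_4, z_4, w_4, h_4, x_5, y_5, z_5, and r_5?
x_1 = 13.5; y_1 = 3.5; z_1 = 11; x_2 = 5.5; y_2 = 11.5; w_2 = 4; d_2 = 5; h_2 = 7; x_3 = 8.5; y_3 = 3; z_3 = 9.5; r_3 = 3; x_4 = 7; y_4 = 0.5; z_4 = 6; w_4 = 4.5; h_4 = 6; x_5 = 2.5; y_5 = 8.5; z_5 = 7.5; r_5 = 2.5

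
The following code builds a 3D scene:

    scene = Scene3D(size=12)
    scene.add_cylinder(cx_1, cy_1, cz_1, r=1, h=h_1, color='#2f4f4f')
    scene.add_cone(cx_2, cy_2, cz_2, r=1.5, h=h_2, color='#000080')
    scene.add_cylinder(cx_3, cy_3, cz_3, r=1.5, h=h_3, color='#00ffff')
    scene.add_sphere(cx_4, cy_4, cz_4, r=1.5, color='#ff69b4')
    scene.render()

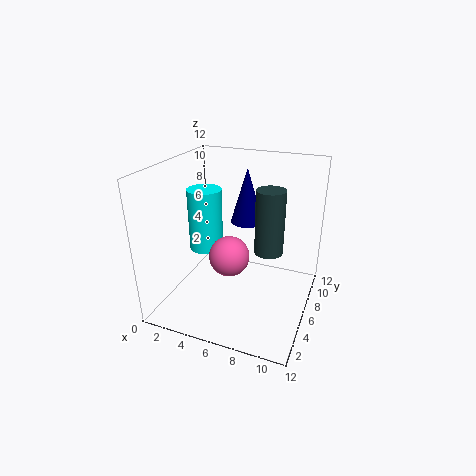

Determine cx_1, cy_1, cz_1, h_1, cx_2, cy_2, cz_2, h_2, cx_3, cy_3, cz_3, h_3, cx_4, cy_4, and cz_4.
cx_1 = 9.5; cy_1 = 3; cz_1 = 7; h_1 = 4.5; cx_2 = 5.5; cy_2 = 9.5; cz_2 = 6; h_2 = 5; cx_3 = 2.5; cy_3 = 7; cz_3 = 4; h_3 = 5.5; cx_4 = 6.5; cy_4 = 3; cz_4 = 6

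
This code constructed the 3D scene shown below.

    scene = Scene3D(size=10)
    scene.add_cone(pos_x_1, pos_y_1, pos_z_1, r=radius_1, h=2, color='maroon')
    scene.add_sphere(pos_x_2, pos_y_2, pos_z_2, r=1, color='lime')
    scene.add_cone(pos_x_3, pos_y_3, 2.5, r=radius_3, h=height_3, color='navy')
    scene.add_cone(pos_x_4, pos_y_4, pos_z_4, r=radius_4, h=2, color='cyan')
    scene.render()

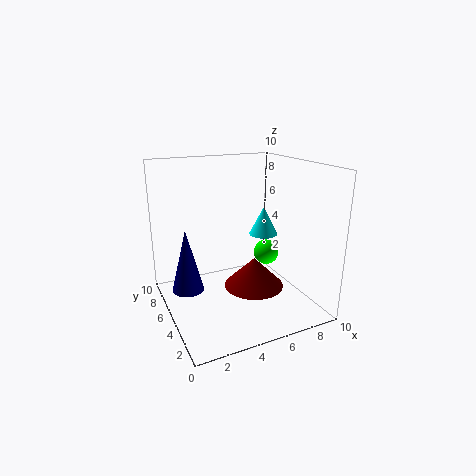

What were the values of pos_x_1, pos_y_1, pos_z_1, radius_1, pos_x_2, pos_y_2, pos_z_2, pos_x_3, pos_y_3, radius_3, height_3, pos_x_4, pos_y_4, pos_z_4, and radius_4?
pos_x_1 = 5.5; pos_y_1 = 3.5; pos_z_1 = 2; radius_1 = 2; pos_x_2 = 8.5; pos_y_2 = 7; pos_z_2 = 2.5; pos_x_3 = 1; pos_y_3 = 4; radius_3 = 1; height_3 = 4; pos_x_4 = 7; pos_y_4 = 5; pos_z_4 = 5; radius_4 = 1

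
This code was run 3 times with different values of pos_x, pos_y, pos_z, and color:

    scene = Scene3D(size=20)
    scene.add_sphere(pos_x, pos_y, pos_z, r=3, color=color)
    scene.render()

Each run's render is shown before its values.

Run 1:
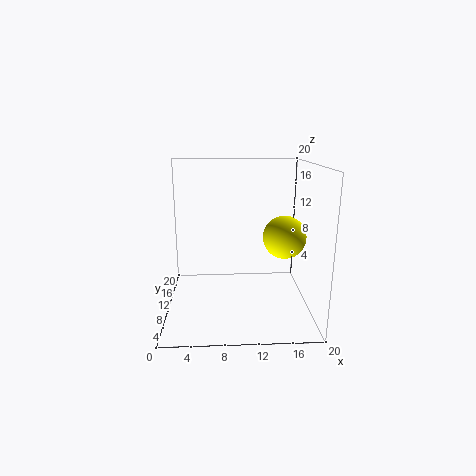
pos_x = 16.5, pos_y = 10, pos_z = 10, color = 'yellow'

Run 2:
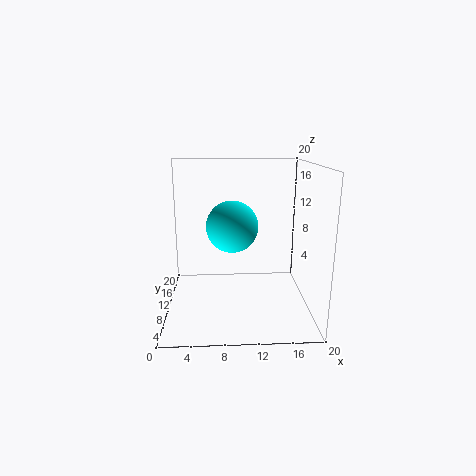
pos_x = 9, pos_y = 3.5, pos_z = 13.5, color = 'cyan'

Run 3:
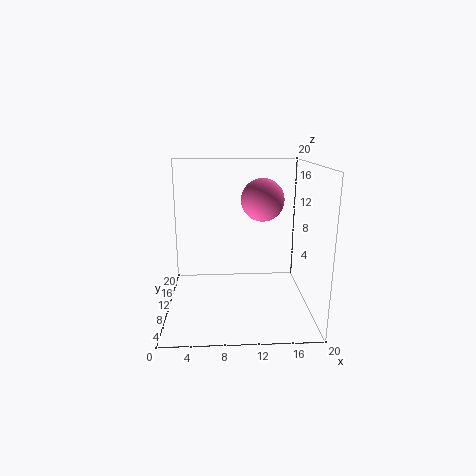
pos_x = 13.5, pos_y = 11.5, pos_z = 15, color = 'hotpink'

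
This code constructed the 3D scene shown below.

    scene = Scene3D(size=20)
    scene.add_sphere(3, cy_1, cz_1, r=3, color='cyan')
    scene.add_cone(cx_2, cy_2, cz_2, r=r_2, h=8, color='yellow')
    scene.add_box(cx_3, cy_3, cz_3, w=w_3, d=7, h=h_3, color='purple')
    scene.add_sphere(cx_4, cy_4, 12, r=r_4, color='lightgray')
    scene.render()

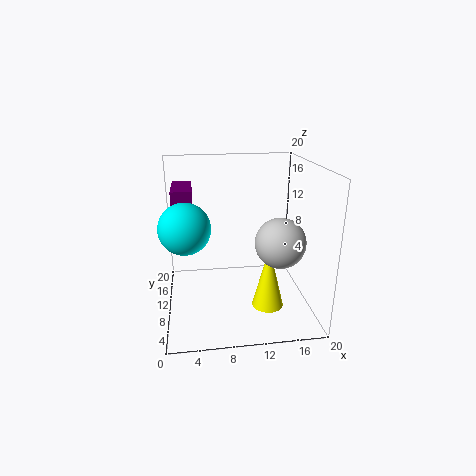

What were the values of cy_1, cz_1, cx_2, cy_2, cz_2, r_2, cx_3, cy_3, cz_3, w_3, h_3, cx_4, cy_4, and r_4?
cy_1 = 4; cz_1 = 14; cx_2 = 13; cy_2 = 4; cz_2 = 3; r_2 = 2; cx_3 = 1; cy_3 = 13; cz_3 = 10; w_3 = 3; h_3 = 6; cx_4 = 14; cy_4 = 3; r_4 = 3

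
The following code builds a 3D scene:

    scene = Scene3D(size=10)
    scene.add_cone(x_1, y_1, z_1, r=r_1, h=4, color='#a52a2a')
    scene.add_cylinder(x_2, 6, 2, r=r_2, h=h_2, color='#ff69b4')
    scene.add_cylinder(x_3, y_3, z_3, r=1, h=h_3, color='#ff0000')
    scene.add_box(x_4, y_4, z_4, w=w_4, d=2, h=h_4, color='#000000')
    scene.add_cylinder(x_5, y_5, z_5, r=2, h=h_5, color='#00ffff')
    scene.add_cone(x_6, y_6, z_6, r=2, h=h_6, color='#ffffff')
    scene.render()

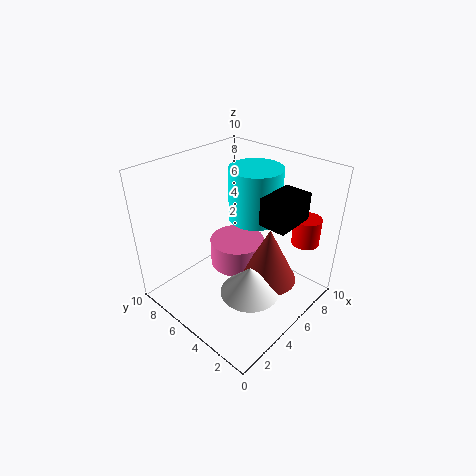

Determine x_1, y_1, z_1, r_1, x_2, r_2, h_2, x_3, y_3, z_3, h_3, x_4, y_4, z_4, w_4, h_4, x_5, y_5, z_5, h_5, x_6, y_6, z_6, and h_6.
x_1 = 6, y_1 = 3, z_1 = 2, r_1 = 2, x_2 = 6, r_2 = 2, h_2 = 2, x_3 = 9, y_3 = 2, z_3 = 4, h_3 = 2, x_4 = 6, y_4 = 2, z_4 = 6, w_4 = 3, h_4 = 2, x_5 = 8, y_5 = 6, z_5 = 5, h_5 = 4, x_6 = 4, y_6 = 3, z_6 = 2, h_6 = 2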